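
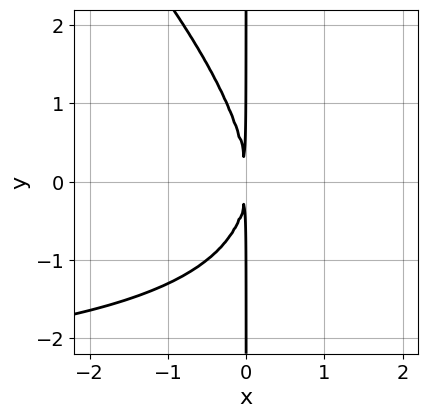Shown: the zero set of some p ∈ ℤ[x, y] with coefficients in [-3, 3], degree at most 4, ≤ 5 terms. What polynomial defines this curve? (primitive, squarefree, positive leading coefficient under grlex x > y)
x^2*y + x*y^2 + 3*x^2

The degree is 3 — a generic line meets the curve in up to 3 points.
Reading off the gridlines: the visible y-axis segment lies entirely on the curve.
Matching integer coefficients to the picture gives p.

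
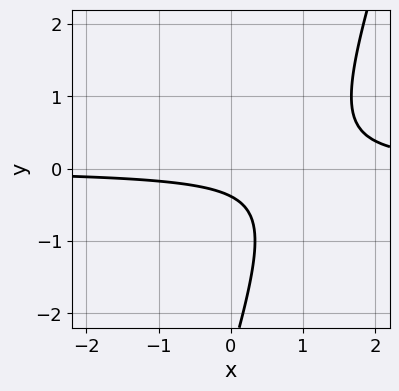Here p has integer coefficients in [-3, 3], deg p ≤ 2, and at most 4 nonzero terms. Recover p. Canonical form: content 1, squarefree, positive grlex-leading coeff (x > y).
First, the degree is 2 — a generic line meets the curve in up to 2 points.
Then, from the visible intercepts: the curve avoids every integer x-axis point in the box.
Finally, matching integer coefficients to the picture gives p.

3*x*y - y^2 - 3*y - 1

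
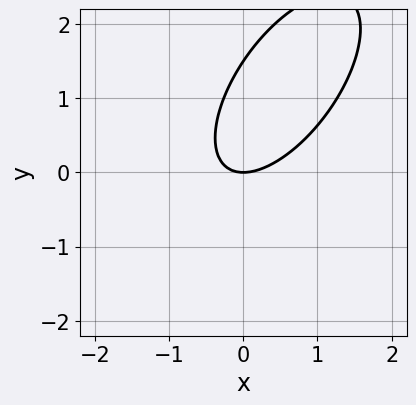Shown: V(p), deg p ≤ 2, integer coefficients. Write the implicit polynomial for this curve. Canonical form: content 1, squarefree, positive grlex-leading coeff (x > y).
3*x^2 - 3*x*y + 2*y^2 - 3*y

deg p = 2.
Against the integer gridlines: one y-axis crossing is at y = 0; it crosses the x-axis at the gridline x = 0.
These observations pin down the coefficients.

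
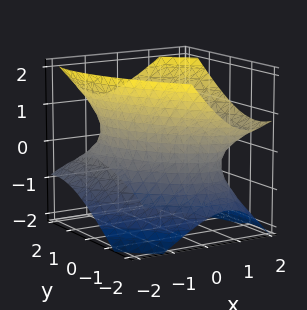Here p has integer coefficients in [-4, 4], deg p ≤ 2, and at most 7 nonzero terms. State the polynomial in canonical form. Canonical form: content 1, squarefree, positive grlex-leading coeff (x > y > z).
3*x^2 + 3*x*y - 2*x*z + 2*y^2 - 3*z^2 - 3

(a) The degree is 2 — the shape is more complex than any degree-1 surface.
(b) Checking where it meets the axes: the x-axis gridline crossings are at x ∈ {-1, 1}; no z-intercept at any integer in the box.
(c) Fitting integer coefficients to these (and the overall shape) gives p.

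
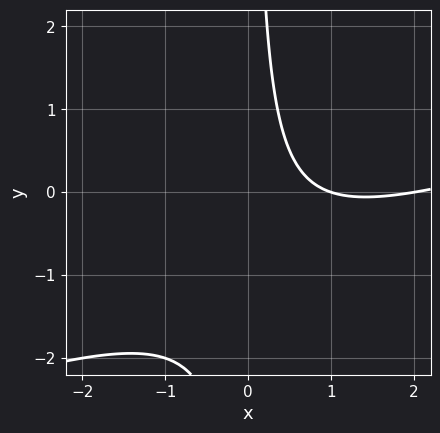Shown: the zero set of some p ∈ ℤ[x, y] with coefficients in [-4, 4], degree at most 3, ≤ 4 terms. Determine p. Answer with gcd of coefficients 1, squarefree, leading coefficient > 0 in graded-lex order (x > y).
x^2 - 3*x*y - 3*x + 2

1. The degree is 2 — no degree-1 curve has this shape.
2. Against the integer gridlines: the x-axis gridline crossings are at x ∈ {1, 2}; the curve avoids every integer y-axis point in the box.
3. Matching integer coefficients to the picture gives p.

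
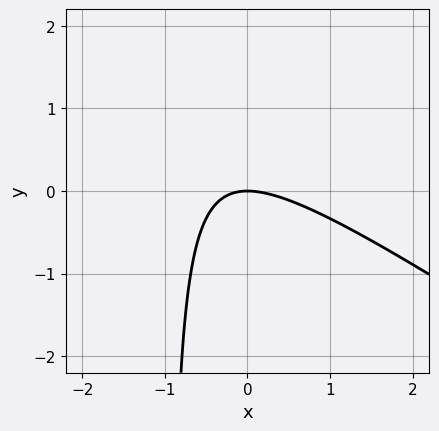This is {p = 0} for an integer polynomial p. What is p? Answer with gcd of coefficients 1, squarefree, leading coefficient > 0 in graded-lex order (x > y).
(a) deg p = 2.
(b) From the axis intercepts and sections: it meets the y-axis at y = 0 (among the integer gridlines); it crosses the x-axis at the gridline x = 0.
(c) Putting this together gives p.

2*x^2 + 3*x*y + 3*y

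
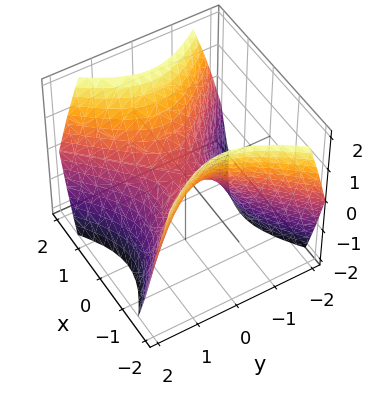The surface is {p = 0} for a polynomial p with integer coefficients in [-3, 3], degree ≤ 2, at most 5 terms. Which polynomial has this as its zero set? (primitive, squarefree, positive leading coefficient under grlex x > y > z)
The degree is 2 — a hyperbolic paraboloid; a quadric.
Symmetries: it's symmetric under x → −x, forcing even powers of x; the y ↦ −y reflection is a symmetry, so y appears only in even powers.
From the visible intercepts: it meets the y-axis at y = 0 (among the integer gridlines); it meets the x-axis at x = 0 (among the integer gridlines).
Solving for integer coefficients yields p as stated.

x^2 - y^2 - z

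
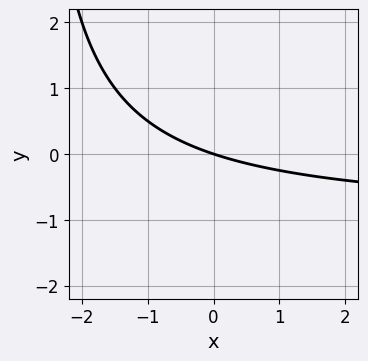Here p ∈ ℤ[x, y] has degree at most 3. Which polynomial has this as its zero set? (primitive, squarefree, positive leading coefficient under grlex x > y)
x*y + x + 3*y

(a) The degree is 2 — a generic line meets the curve in up to 2 points.
(b) From the visible intercepts: one y-axis crossing is at y = 0; it meets the x-axis at x = 0 (among the integer gridlines).
(c) The integer polynomial consistent with all of this is the stated p.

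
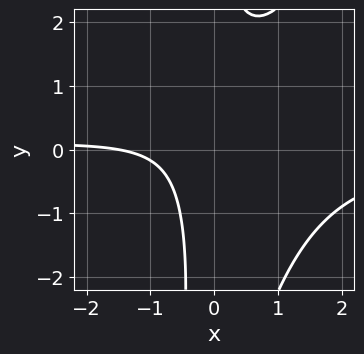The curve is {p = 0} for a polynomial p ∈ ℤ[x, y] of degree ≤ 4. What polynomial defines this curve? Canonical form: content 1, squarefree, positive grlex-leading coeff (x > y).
3*x^2*y - x*y^2 - 3*x*y + 2*x + 3

First, deg p = 3.
Next, checking where it meets the axes: it misses every integer gridline on the y-axis.
Finally, matching integer coefficients to the picture gives p.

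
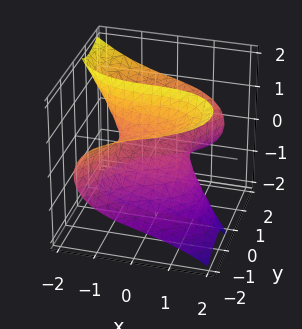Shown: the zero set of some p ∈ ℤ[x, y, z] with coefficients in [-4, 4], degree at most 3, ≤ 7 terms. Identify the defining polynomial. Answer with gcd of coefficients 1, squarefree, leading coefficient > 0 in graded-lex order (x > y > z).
x^3 + x*y^2 - y^3 + 3*y*z^2 + 2*z

1. Degree: no degree-2 surface has this shape, so deg p = 3.
2. Observable constraints: it meets the x-axis at x = 0 (among the integer gridlines); it crosses the y-axis at the gridline y = 0; one z-axis crossing is at z = 0.
3. Solving for integer coefficients yields p as stated.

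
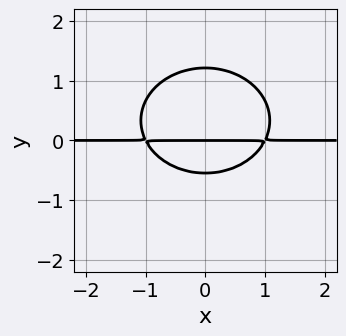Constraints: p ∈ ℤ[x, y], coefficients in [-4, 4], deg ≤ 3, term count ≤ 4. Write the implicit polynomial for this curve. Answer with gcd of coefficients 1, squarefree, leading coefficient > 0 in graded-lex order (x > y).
First, deg p = 3. A generic line meets the curve in up to 3 points.
Next, symmetries: the x ↦ −x reflection is a symmetry, so x appears only in even powers.
Then, from the axis intercepts and sections: every point of the x-axis in the box is on the curve; it crosses the y-axis at the gridline y = 0.
Finally, fitting integer coefficients to these (and the overall shape) gives p.

2*x^2*y + 3*y^3 - 2*y^2 - 2*y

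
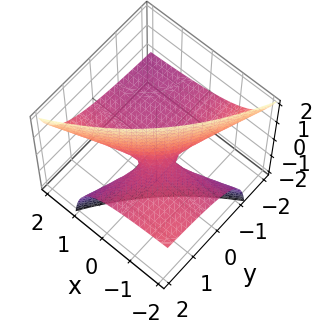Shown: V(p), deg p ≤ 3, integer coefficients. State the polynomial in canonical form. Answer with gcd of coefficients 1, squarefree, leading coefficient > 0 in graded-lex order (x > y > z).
x*y - 3*x*z + 3*y*z - 2*z

1. Degree: no degree-1 surface has this shape, so deg p = 2.
2. From the axis intercepts and sections: it meets the z-axis at z = 0 (among the integer gridlines); the visible y-axis segment lies entirely on the surface; every point of the x-axis in the box is on the surface.
3. The integer polynomial consistent with all of this is the stated p.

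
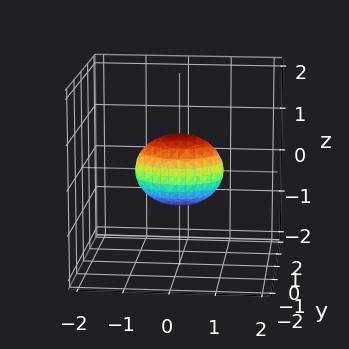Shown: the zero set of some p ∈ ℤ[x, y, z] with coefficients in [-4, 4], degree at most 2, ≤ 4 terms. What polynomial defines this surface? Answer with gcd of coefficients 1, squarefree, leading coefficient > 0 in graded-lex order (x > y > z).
deg p = 2. Bounded and convex; a quadric.
Symmetries: it's symmetric under x → −x, forcing even powers of x; mirror symmetry z ↦ −z ⇒ only even powers of z; it's symmetric under y → −y, forcing even powers of y.
Against the integer gridlines: the x-axis gridline crossings are at x ∈ {-1, 1}.
Together with the visible shape, these determine p as stated.

2*x^2 + 3*y^2 + 3*z^2 - 2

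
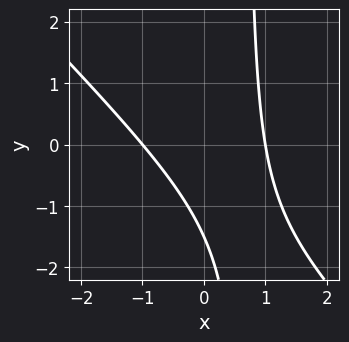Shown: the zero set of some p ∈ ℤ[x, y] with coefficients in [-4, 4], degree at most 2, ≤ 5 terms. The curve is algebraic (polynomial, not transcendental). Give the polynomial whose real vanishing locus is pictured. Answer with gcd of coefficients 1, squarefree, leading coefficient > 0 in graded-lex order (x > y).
3*x^2 + 3*x*y - 2*y - 3

(a) Degree: a generic line meets the curve in up to 2 points, so deg p = 2.
(b) Observable constraints: among the integer gridlines, it crosses the x-axis at x ∈ {-1, 1}.
(c) Fitting integer coefficients to these (and the overall shape) gives p.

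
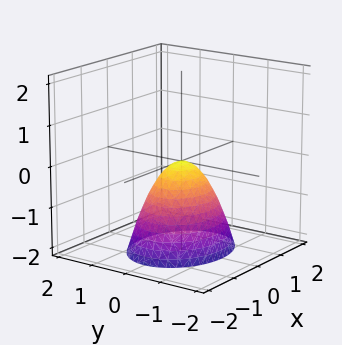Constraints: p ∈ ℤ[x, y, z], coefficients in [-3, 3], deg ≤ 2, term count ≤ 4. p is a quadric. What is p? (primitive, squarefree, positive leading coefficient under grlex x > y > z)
Degree: a paraboloid; a quadric, so deg p = 2.
Symmetries: mirror symmetry y ↦ −y ⇒ only even powers of y; mirror symmetry x ↦ −x ⇒ only even powers of x.
Reading off the gridlines: it meets the x-axis at x = 0 (among the integer gridlines); it meets the y-axis at y = 0 (among the integer gridlines); one z-axis crossing is at z = 0.
Solving for integer coefficients yields p as stated.

2*x^2 + 3*y^2 + 2*z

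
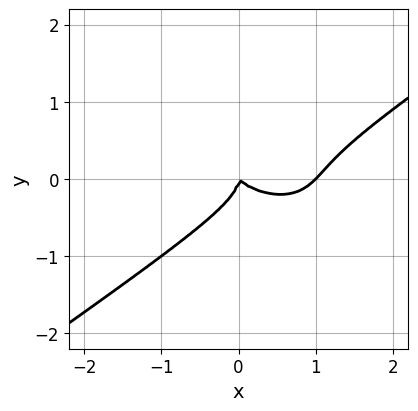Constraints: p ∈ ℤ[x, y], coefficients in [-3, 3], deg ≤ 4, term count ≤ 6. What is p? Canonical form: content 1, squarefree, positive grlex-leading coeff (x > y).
x^3 - 3*y^3 - x^2 - x*y

(a) Degree: no degree-2 curve has this shape, so deg p = 3.
(b) Observable constraints: it crosses the y-axis at the gridline y = 0; the x-axis gridline crossings are at x ∈ {0, 1}.
(c) Assembling these constraints gives the stated polynomial.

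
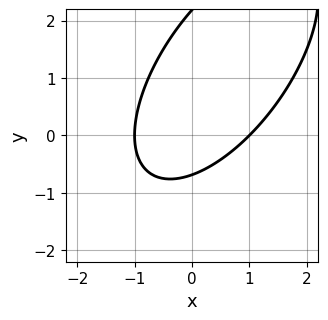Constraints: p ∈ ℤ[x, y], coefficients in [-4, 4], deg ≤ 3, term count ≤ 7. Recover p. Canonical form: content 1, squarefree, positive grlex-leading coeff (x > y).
1. deg p = 2. No degree-1 curve has this shape.
2. Observable constraints: among the integer gridlines, it crosses the x-axis at x ∈ {-1, 1}.
3. These observations pin down the coefficients.

3*x^2 - 3*x*y + 2*y^2 - 3*y - 3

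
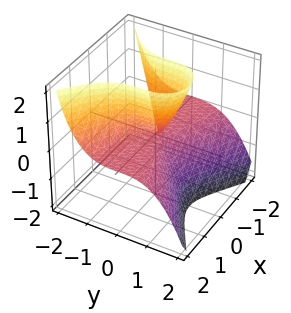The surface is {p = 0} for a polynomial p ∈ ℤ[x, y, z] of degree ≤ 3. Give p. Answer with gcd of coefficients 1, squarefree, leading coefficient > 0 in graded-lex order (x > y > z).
First, deg p = 3.
Then, reading off the gridlines: one z-axis crossing is at z = 0; one y-axis crossing is at y = 0; every point of the x-axis in the box is on the surface.
Finally, assembling these constraints gives the stated polynomial.

3*x^2*z + 3*y^3 - z^2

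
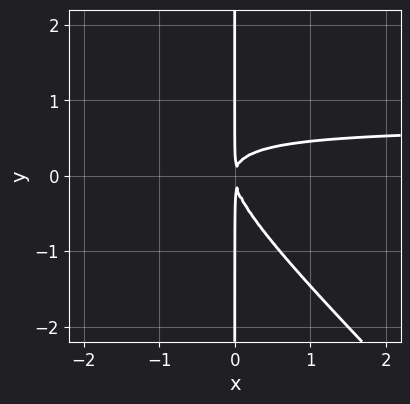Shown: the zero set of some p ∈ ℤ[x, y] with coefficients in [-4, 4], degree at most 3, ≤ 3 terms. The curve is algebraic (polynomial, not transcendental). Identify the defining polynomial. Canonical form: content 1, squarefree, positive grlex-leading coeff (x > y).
3*x^2*y + 3*x*y^2 - 2*x^2

First, deg p = 3. No degree-2 curve has this shape.
Next, from the visible intercepts: the visible y-axis segment lies entirely on the curve.
Finally, matching integer coefficients to the picture gives p.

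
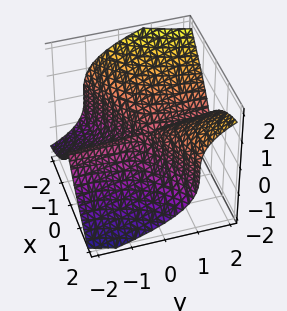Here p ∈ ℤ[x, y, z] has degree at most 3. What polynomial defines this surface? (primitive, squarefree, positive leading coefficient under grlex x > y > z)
x^3 - 2*x^2*y + 2*z^3

1. Degree: the shape is more complex than any degree-2 surface, so deg p = 3.
2. Reading off the gridlines: it meets the x-axis at x = 0 (among the integer gridlines); it meets the z-axis at z = 0 (among the integer gridlines); the visible y-axis segment lies entirely on the surface.
3. Assembling these constraints gives the stated polynomial.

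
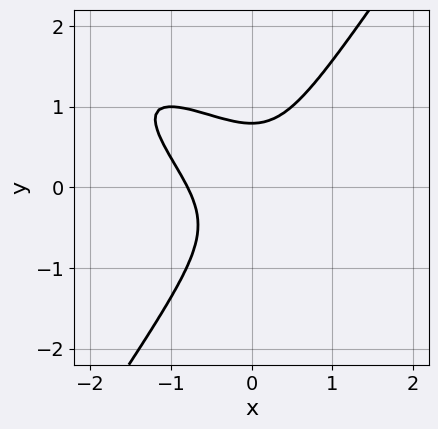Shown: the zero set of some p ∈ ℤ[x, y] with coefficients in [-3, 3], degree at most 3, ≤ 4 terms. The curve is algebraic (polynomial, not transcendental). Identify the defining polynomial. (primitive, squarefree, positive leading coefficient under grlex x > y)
The degree is 3 — the shape is more complex than any degree-2 curve.
Solving for integer coefficients yields p as stated.

2*x^3 + 3*x^2*y - 2*y^3 + 1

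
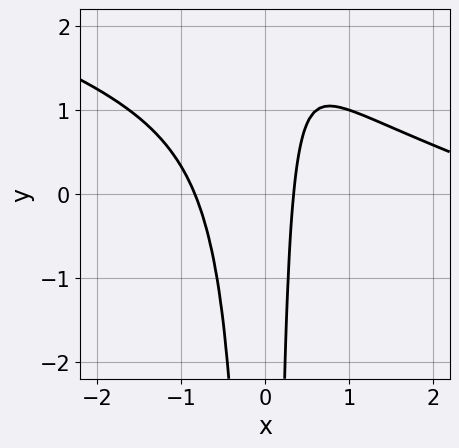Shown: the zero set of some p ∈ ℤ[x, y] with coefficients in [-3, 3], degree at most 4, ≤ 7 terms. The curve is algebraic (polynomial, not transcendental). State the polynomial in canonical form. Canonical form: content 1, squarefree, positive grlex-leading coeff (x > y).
x^3 + 3*x^2*y - 3*x^2 - 2*x + 1

First, the degree is 3 — no degree-2 curve has this shape.
Next, reading off the gridlines: the curve avoids every integer y-axis point in the box.
Finally, together with the visible shape, these determine p as stated.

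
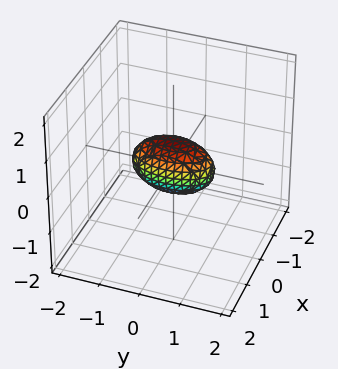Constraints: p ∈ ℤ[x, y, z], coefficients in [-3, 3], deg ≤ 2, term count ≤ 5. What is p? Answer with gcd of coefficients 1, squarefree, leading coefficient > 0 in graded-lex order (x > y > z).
(a) The degree is 2 — bounded and convex; a quadric.
(b) Symmetries: mirror symmetry x ↦ −x ⇒ only even powers of x; mirror symmetry z ↦ −z ⇒ only even powers of z; the y ↦ −y reflection is a symmetry, so y appears only in even powers.
(c) Reading off the gridlines: the y-axis gridline crossings are at y ∈ {-1, 1}.
(d) Assembling these constraints gives the stated polynomial.

3*x^2 + y^2 + 2*z^2 - 1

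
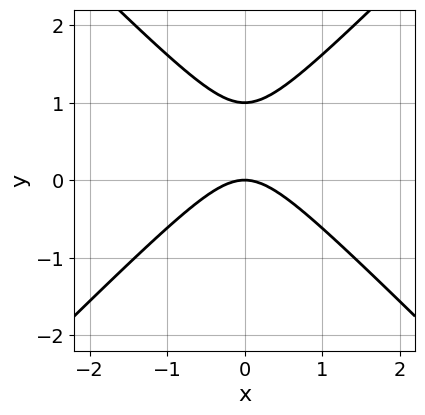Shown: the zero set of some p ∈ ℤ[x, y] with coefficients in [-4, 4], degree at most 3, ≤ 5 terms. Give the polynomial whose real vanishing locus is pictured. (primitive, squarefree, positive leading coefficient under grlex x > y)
The degree is 2 — the shape is more complex than any degree-1 curve.
Symmetries: the x ↦ −x reflection is a symmetry, so x appears only in even powers.
From the axis intercepts and sections: one x-axis crossing is at x = 0; among the integer gridlines, it crosses the y-axis at y ∈ {0, 1}.
Solving for integer coefficients yields p as stated.

x^2 - y^2 + y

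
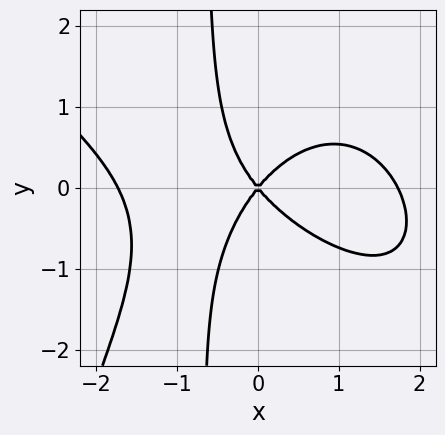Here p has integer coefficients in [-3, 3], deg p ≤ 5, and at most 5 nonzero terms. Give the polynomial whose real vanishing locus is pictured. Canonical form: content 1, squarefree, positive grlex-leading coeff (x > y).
x^4 + x^3*y + 3*x*y^2 - 3*x^2 + 2*y^2

(a) Degree: the shape is more complex than any degree-3 curve, so deg p = 4.
(b) From the axis intercepts and sections: one y-axis crossing is at y = 0; it meets the x-axis at x = 0 (among the integer gridlines).
(c) Solving for integer coefficients yields p as stated.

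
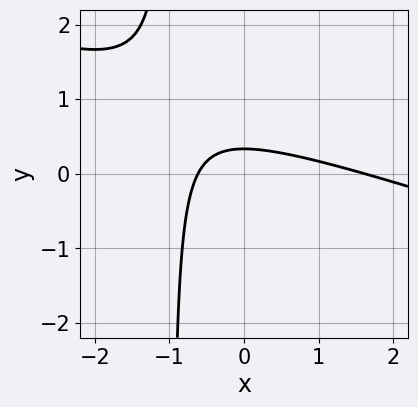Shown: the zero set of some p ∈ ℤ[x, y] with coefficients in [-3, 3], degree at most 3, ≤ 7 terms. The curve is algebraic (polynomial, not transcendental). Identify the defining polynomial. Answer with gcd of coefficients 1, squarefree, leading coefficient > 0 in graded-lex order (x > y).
1. Degree: a generic line meets the curve in up to 2 points, so deg p = 2.
2. The integer polynomial consistent with all of this is the stated p.

x^2 + 3*x*y - x + 3*y - 1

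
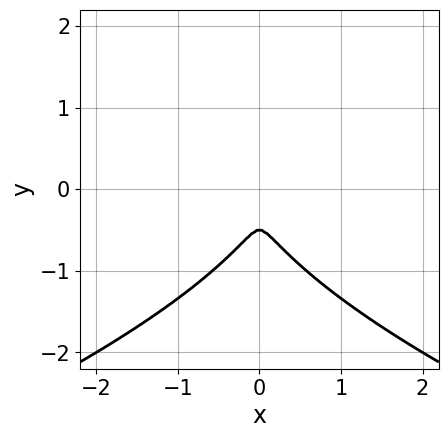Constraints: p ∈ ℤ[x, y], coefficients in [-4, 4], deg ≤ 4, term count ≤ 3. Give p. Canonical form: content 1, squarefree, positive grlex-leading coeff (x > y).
2*y^3 + 3*x^2 + y^2

(a) The degree is 3 — the shape is more complex than any degree-2 curve.
(b) Symmetries: the x ↦ −x reflection is a symmetry, so x appears only in even powers.
(c) These observations pin down the coefficients.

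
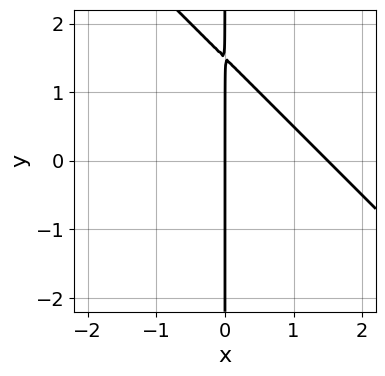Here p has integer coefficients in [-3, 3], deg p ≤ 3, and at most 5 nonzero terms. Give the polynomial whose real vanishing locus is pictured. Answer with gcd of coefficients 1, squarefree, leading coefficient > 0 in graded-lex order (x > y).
2*x^2 + 2*x*y - 3*x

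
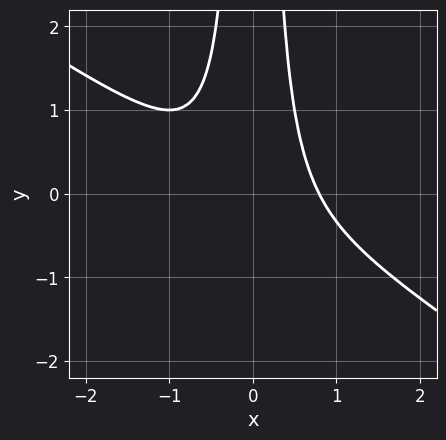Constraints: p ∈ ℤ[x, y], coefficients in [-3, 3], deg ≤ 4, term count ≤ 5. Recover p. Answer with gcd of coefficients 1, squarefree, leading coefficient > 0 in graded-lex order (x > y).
1. deg p = 3. The shape is more complex than any degree-2 curve.
2. From the visible intercepts: the curve avoids every integer y-axis point in the box.
3. Solving for integer coefficients yields p as stated.

2*x^3 + 3*x^2*y - 1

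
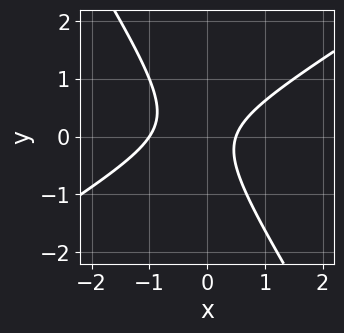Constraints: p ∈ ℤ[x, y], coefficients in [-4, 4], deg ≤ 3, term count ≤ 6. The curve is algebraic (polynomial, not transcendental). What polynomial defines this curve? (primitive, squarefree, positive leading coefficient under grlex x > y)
2*x^2 - 2*x*y - 2*y^2 + x - 1

First, deg p = 2.
Next, against the integer gridlines: it misses every integer gridline on the y-axis; one x-axis crossing is at x = -1.
Finally, solving for integer coefficients yields p as stated.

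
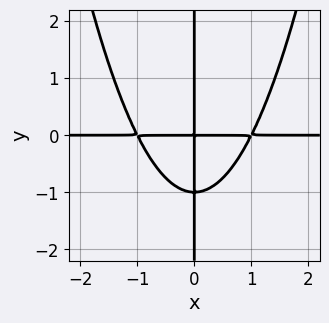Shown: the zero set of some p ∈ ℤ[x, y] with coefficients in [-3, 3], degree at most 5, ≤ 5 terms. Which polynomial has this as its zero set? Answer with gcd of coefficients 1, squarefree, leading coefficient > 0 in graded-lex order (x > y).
x^3*y - x*y^2 - x*y

The degree is 4 — a generic line meets the curve in up to 4 points.
Reading off the gridlines: the visible x-axis segment lies entirely on the curve; the visible y-axis segment lies entirely on the curve.
Fitting integer coefficients to these (and the overall shape) gives p.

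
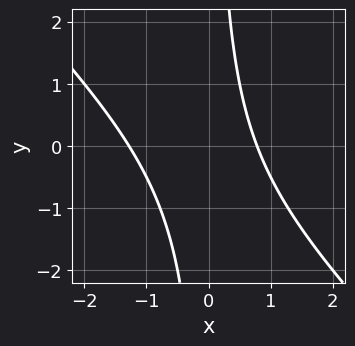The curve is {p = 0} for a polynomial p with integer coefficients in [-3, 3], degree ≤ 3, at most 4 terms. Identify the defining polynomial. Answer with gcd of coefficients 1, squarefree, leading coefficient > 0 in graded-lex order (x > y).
(a) Degree: the shape is more complex than any degree-1 curve, so deg p = 2.
(b) From the axis intercepts and sections: it misses every integer gridline on the y-axis.
(c) The integer polynomial consistent with all of this is the stated p.

2*x^2 + 2*x*y + x - 2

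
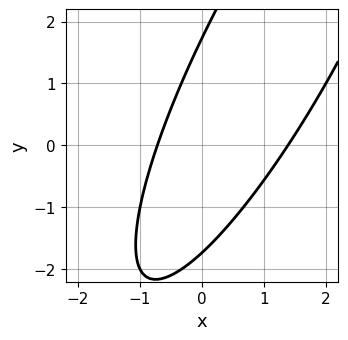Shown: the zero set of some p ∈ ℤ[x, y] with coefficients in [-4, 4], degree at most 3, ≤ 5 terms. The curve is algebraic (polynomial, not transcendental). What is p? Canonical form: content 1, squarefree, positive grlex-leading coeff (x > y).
First, degree: a generic line meets the curve in up to 2 points, so deg p = 2.
Finally, the integer polynomial consistent with all of this is the stated p.

3*x^2 - 3*x*y + y^2 - 2*x - 3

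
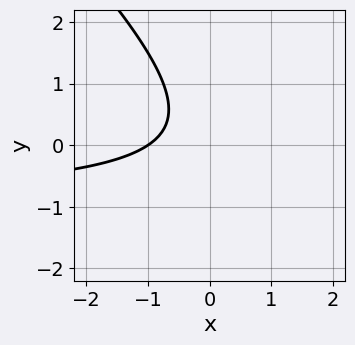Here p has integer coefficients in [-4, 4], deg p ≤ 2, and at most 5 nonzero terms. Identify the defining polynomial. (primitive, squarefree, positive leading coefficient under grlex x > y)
2*x*y + 2*y^2 + 2*x - y + 2

First, the degree is 2 — a generic line meets the curve in up to 2 points.
Next, reading off the gridlines: it meets the x-axis at x = -1 (among the integer gridlines); the curve avoids every integer y-axis point in the box.
Finally, putting this together gives p.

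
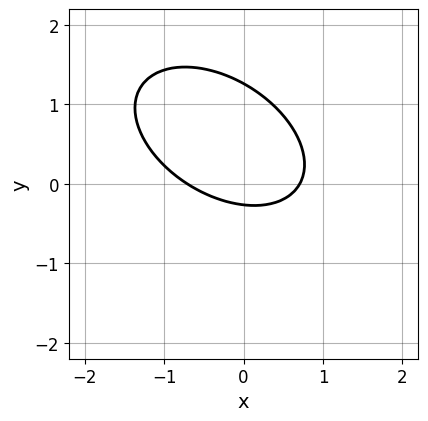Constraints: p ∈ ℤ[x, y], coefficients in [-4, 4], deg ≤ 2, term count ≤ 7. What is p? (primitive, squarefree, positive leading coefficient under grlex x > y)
1. deg p = 2. The shape is more complex than any degree-1 curve.
2. Solving for integer coefficients yields p as stated.

2*x^2 + 2*x*y + 3*y^2 - 3*y - 1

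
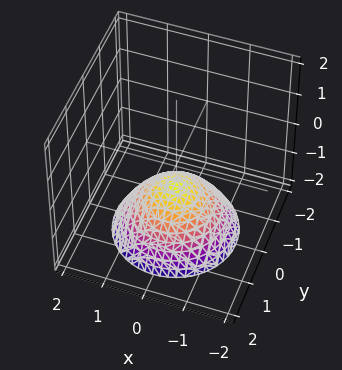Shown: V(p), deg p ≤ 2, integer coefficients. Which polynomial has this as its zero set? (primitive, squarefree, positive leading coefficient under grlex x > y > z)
1. The degree is 2 — a generic line meets the surface in up to 2 points.
2. By symmetry, every cross-section ⟂ z is a circle, so x, y appear only via x² + y².
3. Reading off the gridlines: it misses every integer gridline on the y-axis; the surface avoids every integer x-axis point in the box; a circular section at z = -2 has radius between 1 and 2.
4. Assembling these constraints gives the stated polynomial.

2*x^2 + 2*y^2 + 3*z + 2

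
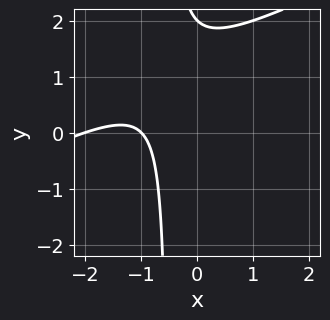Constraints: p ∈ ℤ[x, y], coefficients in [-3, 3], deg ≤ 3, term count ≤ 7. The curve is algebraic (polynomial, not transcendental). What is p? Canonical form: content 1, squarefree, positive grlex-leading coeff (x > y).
Degree: no degree-1 curve has this shape, so deg p = 2.
From the visible intercepts: one y-axis crossing is at y = 2; among the integer gridlines, it crosses the x-axis at x ∈ {-2, -1}.
The integer polynomial consistent with all of this is the stated p.

x^2 - 2*x*y + 3*x - y + 2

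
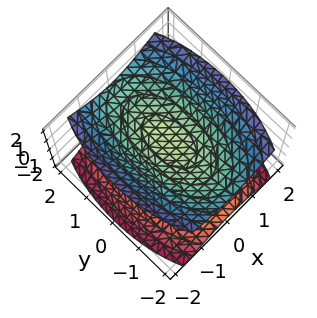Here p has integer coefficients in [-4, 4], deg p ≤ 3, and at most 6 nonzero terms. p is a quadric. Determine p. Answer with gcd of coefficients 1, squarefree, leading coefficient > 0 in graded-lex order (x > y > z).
3*x^2 + y^2 - 3*z^2 + 1

There are 2 components. They look like related sheets of one shape, so recover p as a whole.
Degree: two separate bowl-shaped sheets opening away from each other; a quadric, so deg p = 2.
Symmetries: the x ↦ −x reflection is a symmetry, so x appears only in even powers; it's symmetric under z → −z, forcing even powers of z; the y ↦ −y reflection is a symmetry, so y appears only in even powers.
Reading off the gridlines: the surface avoids every integer x-axis point in the box; no y-intercept at any integer in the box.
Solving for integer coefficients yields p as stated.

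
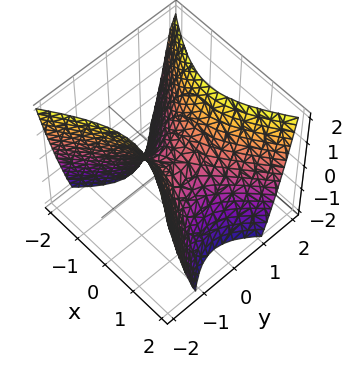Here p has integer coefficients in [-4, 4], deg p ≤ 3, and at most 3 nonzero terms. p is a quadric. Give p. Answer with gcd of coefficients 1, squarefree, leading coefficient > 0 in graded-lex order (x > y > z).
1. Degree: a hyperbolic paraboloid; a quadric, so deg p = 2.
2. Symmetries: it's symmetric under x → −x, forcing even powers of x; it's symmetric under y → −y, forcing even powers of y.
3. Reading off the gridlines: it crosses the y-axis at the gridline y = 0; one z-axis crossing is at z = 0.
4. Putting this together gives p.

2*x^2 - 3*y^2 + 2*z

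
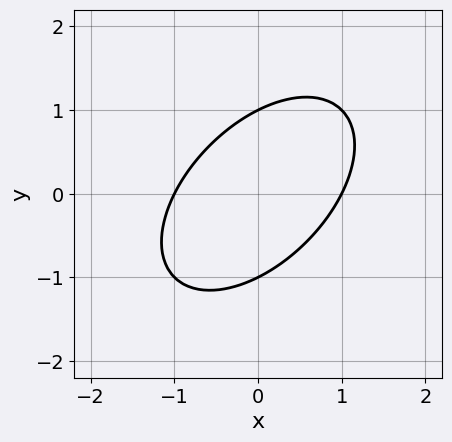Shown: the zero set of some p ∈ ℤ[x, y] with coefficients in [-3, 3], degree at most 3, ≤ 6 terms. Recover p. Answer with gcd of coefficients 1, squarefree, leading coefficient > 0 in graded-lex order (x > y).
x^2 - x*y + y^2 - 1

(a) deg p = 2. The shape is more complex than any degree-1 curve.
(b) From the axis intercepts and sections: the y-axis gridline crossings are at y ∈ {-1, 1}; the x-axis gridline crossings are at x ∈ {-1, 1}.
(c) Assembling these constraints gives the stated polynomial.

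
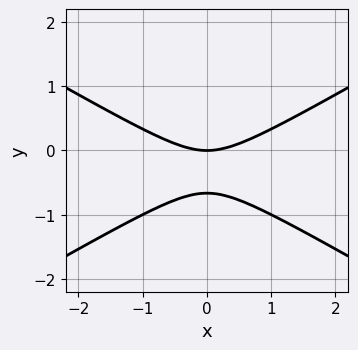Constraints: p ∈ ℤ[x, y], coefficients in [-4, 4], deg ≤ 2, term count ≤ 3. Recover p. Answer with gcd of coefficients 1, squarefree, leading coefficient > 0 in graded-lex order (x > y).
1. The degree is 2 — the shape is more complex than any degree-1 curve.
2. Symmetries: the x ↦ −x reflection is a symmetry, so x appears only in even powers.
3. Observable constraints: it crosses the x-axis at the gridline x = 0; it meets the y-axis at y = 0 (among the integer gridlines).
4. Together with the visible shape, these determine p as stated.

x^2 - 3*y^2 - 2*y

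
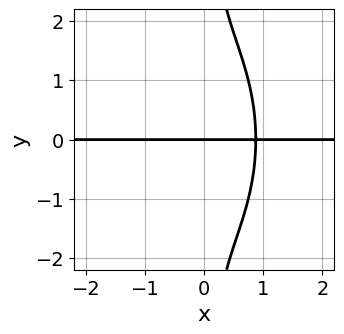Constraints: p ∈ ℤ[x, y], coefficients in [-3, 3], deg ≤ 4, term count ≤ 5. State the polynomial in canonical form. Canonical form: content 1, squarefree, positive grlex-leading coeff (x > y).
(a) The degree is 4 — the shape is more complex than any degree-3 curve.
(b) Reading off the gridlines: one y-axis crossing is at y = 0; the visible x-axis segment lies entirely on the curve.
(c) Assembling these constraints gives the stated polynomial.

3*x^3*y + x*y^3 - 2*y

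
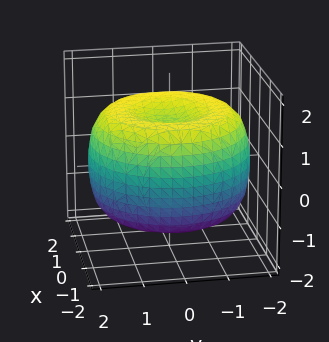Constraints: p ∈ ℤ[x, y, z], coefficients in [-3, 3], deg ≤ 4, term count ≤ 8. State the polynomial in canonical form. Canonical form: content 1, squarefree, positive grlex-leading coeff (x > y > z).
Degree: the shape is more complex than any degree-3 surface, so deg p = 4.
Symmetries: the z-axis is an axis of rotation, so x and y enter only as x² + y².
Against the integer gridlines: among the integer gridlines, it crosses the z-axis at z ∈ {-1, 1}; a circular section at z = 1 has radius between 1 and 2.
These observations pin down the coefficients.

x^4 + 2*x^2*y^2 + y^4 - 3*x^2 - 3*y^2 + 3*z^2 - 3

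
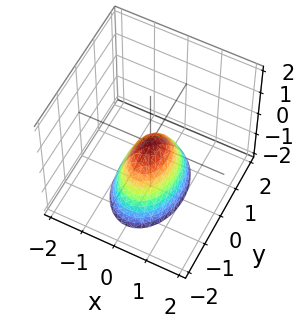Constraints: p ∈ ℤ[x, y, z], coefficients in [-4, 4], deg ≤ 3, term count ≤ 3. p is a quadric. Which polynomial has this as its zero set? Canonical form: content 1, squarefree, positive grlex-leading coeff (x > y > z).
2*x^2 + y^2 + z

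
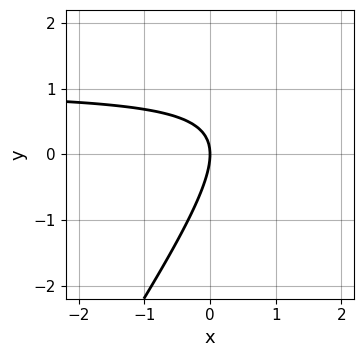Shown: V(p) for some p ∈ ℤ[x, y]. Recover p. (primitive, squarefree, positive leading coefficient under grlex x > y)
3*x*y - 2*y^2 - 3*x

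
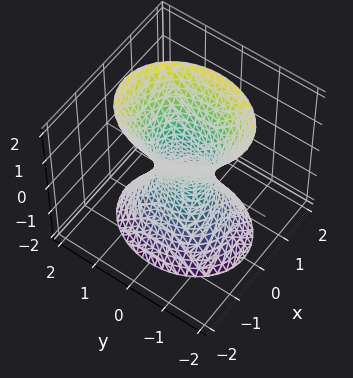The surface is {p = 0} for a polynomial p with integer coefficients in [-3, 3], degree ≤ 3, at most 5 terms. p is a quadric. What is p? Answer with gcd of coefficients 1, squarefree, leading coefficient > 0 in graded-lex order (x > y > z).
3*x^2 + 2*y^2 - z^2 - 1

First, the degree is 2 — an hourglass — one-sheet hyperboloid; a quadric.
Then, symmetries: it's symmetric under z → −z, forcing even powers of z; mirror symmetry x ↦ −x ⇒ only even powers of x; mirror symmetry y ↦ −y ⇒ only even powers of y.
Next, from the axis intercepts and sections: the surface avoids every integer z-axis point in the box.
Finally, the integer polynomial consistent with all of this is the stated p.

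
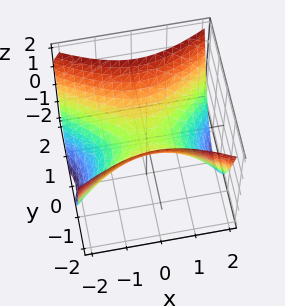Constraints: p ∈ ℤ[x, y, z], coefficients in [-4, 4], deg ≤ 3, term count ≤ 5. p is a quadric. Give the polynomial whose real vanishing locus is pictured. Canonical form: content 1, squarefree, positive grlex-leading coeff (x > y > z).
x^2 - 2*y^2 + 2*z

(a) deg p = 2.
(b) Symmetries: it's symmetric under x → −x, forcing even powers of x; it's symmetric under y → −y, forcing even powers of y.
(c) Observable constraints: it crosses the y-axis at the gridline y = 0; one x-axis crossing is at x = 0.
(d) Matching integer coefficients to the picture gives p.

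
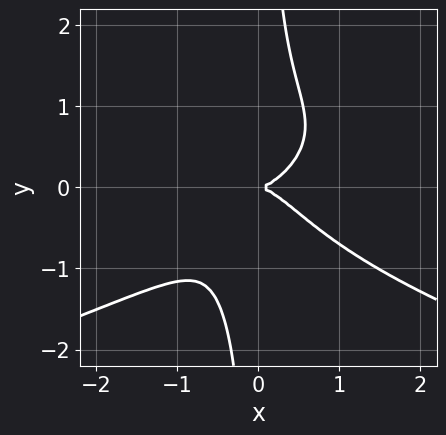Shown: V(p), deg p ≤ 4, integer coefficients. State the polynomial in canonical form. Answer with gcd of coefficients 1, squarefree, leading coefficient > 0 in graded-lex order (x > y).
3*x*y^3 + 2*x^3 - 2*y^2

deg p = 4.
Observable constraints: it crosses the y-axis at the gridline y = 0; one x-axis crossing is at x = 0.
Assembling these constraints gives the stated polynomial.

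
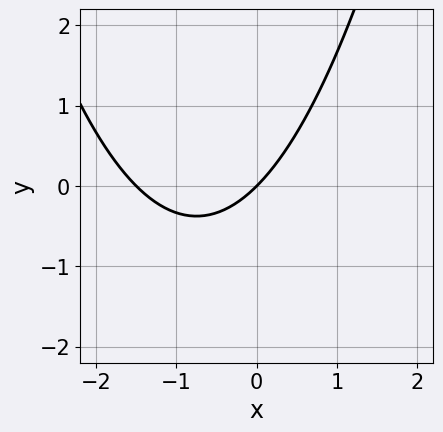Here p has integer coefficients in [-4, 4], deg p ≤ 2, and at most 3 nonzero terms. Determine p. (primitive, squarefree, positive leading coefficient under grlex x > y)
2*x^2 + 3*x - 3*y

(a) The degree is 2 — no degree-1 curve has this shape.
(b) From the axis intercepts and sections: one y-axis crossing is at y = 0; it crosses the x-axis at the gridline x = 0.
(c) Together with the visible shape, these determine p as stated.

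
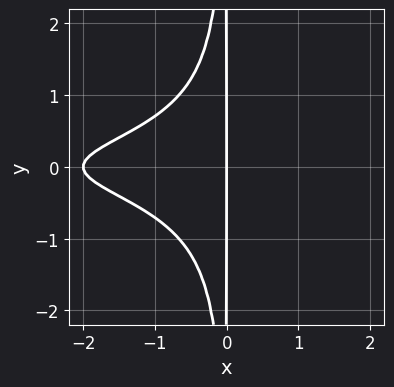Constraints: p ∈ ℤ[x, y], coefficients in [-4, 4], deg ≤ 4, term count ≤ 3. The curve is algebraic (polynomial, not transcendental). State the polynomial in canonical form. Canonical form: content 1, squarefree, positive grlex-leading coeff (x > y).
2*x^2*y^2 + x^2 + 2*x

1. deg p = 4.
2. Symmetries: it's symmetric under y → −y, forcing even powers of y.
3. Checking where it meets the axes: every point of the y-axis in the box is on the curve; the x-axis gridline crossings are at x ∈ {-2, 0}.
4. These observations pin down the coefficients.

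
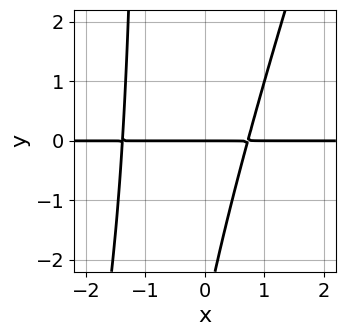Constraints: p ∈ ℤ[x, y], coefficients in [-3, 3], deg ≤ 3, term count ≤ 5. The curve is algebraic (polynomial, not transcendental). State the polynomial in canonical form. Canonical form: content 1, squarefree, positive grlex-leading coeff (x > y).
3*x^2*y - x*y^2 + 2*x*y - y^2 - 3*y

Degree: no degree-2 curve has this shape, so deg p = 3.
Reading off the gridlines: the visible x-axis segment lies entirely on the curve; it crosses the y-axis at the gridline y = 0.
Matching integer coefficients to the picture gives p.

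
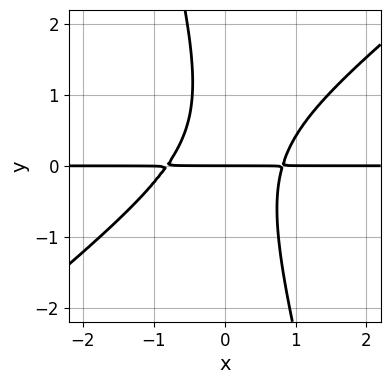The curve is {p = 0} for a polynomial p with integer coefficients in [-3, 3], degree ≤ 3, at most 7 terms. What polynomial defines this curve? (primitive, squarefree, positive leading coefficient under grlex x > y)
(a) The degree is 3 — a generic line meets the curve in up to 3 points.
(b) Reading off the gridlines: it crosses the y-axis at the gridline y = 0; the visible x-axis segment lies entirely on the curve.
(c) Matching integer coefficients to the picture gives p.

3*x^2*y - 3*x*y^2 - y^3 + y^2 - 2*y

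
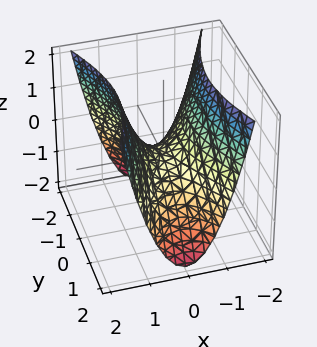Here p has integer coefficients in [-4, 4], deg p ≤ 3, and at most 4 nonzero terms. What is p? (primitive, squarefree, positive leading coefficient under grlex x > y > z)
3*x^2 - y^2 - 2*z

First, degree: a saddle surface; a quadric, so deg p = 2.
Then, symmetries: the x ↦ −x reflection is a symmetry, so x appears only in even powers; it's symmetric under y → −y, forcing even powers of y.
Then, from the visible intercepts: it crosses the y-axis at the gridline y = 0; one z-axis crossing is at z = 0; one x-axis crossing is at x = 0.
Finally, these observations pin down the coefficients.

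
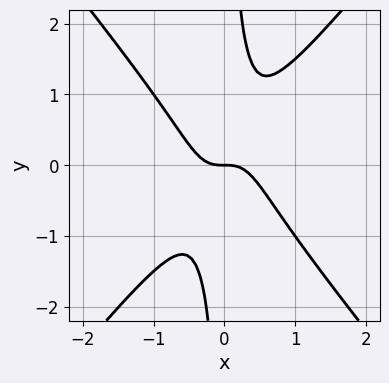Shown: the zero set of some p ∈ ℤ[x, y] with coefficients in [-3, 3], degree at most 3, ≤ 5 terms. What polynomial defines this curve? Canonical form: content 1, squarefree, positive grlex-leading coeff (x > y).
deg p = 3. The shape is more complex than any degree-2 curve.
Checking where it meets the axes: it crosses the x-axis at the gridline x = 0; it meets the y-axis at y = 0 (among the integer gridlines).
Solving for integer coefficients yields p as stated.

3*x^3 - 2*x*y^2 + y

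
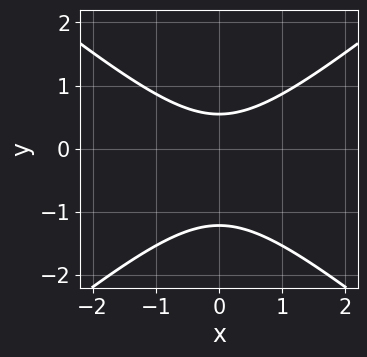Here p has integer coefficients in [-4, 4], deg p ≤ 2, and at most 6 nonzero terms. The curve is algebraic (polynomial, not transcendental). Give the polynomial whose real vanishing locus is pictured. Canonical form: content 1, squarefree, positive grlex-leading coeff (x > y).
2*x^2 - 3*y^2 - 2*y + 2

First, degree: a generic line meets the curve in up to 2 points, so deg p = 2.
Then, symmetries: the x ↦ −x reflection is a symmetry, so x appears only in even powers.
Next, against the integer gridlines: it misses every integer gridline on the x-axis.
Finally, solving for integer coefficients yields p as stated.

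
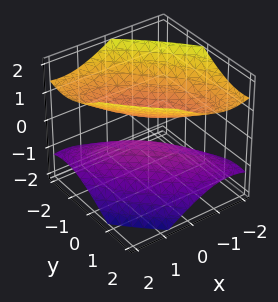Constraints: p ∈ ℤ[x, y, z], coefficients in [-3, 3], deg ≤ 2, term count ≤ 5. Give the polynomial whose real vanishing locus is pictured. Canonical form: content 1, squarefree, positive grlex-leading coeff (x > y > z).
(a) The picture has 2 separate pieces. Treating them together as one polynomial.
(b) deg p = 2. A generic line meets the surface in up to 2 points.
(c) Observable constraints: the surface avoids every integer y-axis point in the box; it misses every integer gridline on the x-axis.
(d) The integer polynomial consistent with all of this is the stated p.

2*x^2 + 3*x*y + 2*y^2 - 3*z^2 + 1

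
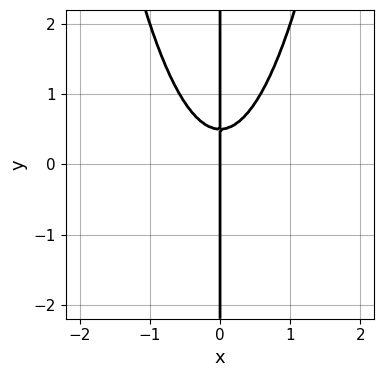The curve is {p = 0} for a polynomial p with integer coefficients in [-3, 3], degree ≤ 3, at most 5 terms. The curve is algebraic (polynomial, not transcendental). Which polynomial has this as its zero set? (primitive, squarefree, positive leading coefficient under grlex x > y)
3*x^3 - 2*x*y + x

(a) Degree: no degree-2 curve has this shape, so deg p = 3.
(b) Against the integer gridlines: every point of the y-axis in the box is on the curve; it crosses the x-axis at the gridline x = 0.
(c) Assembling these constraints gives the stated polynomial.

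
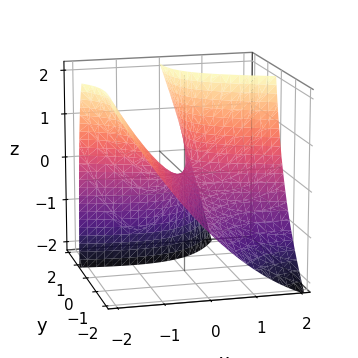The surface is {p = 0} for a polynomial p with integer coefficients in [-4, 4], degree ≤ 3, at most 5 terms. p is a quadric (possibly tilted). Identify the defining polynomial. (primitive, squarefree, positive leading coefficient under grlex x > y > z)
(a) deg p = 2.
(b) Reading off the gridlines: it crosses the y-axis at the gridline y = 0; one z-axis crossing is at z = 0.
(c) Solving for integer coefficients yields p as stated.

x^2 + 3*x*y - y^2 + 2*y*z - 2*z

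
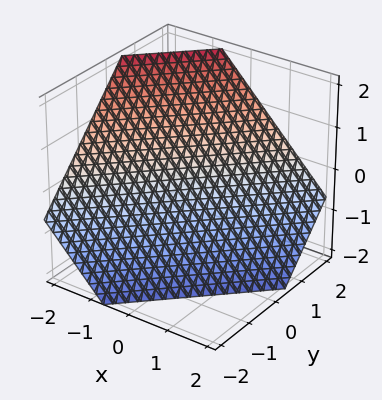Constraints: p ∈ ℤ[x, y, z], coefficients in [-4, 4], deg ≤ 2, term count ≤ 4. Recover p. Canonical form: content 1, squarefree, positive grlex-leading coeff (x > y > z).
(a) The degree is 1 — every cross-section is a straight line — this is a plane.
(b) Solving for integer coefficients yields p as stated.

3*x - 3*y + 3*z + 2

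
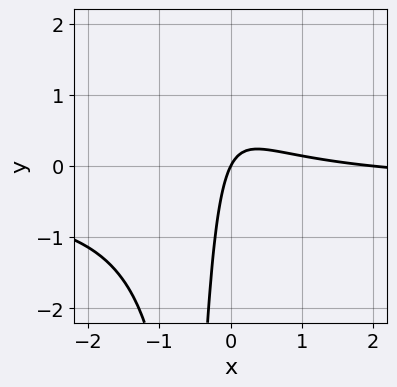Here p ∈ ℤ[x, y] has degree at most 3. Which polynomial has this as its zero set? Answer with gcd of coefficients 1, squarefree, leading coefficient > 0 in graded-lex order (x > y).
First, deg p = 3. A generic line meets the curve in up to 3 points.
Then, checking where it meets the axes: it meets the y-axis at y = 0 (among the integer gridlines); the x-axis gridline crossings are at x ∈ {0, 2}.
Finally, these observations pin down the coefficients.

3*x^2*y + x^2 + 3*x*y - 2*x + y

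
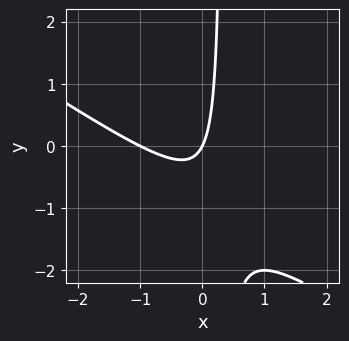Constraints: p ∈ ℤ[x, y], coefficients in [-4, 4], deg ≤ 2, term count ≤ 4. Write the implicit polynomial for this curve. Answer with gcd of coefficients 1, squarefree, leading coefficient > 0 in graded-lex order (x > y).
First, degree: no degree-1 curve has this shape, so deg p = 2.
Then, from the axis intercepts and sections: the x-axis gridline crossings are at x ∈ {-1, 0}; one y-axis crossing is at y = 0.
Finally, together with the visible shape, these determine p as stated.

2*x^2 + 3*x*y + 2*x - y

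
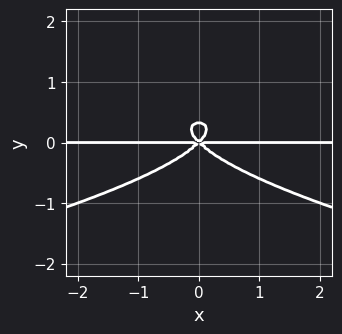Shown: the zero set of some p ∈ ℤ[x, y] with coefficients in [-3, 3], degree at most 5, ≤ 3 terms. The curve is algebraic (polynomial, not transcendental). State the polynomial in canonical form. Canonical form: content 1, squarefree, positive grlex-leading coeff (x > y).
3*y^4 + x^2*y - y^3

(a) deg p = 4.
(b) Symmetries: it's symmetric under x → −x, forcing even powers of x.
(c) Against the integer gridlines: it meets the y-axis at y = 0 (among the integer gridlines); the visible x-axis segment lies entirely on the curve.
(d) Fitting integer coefficients to these (and the overall shape) gives p.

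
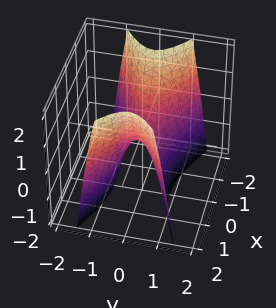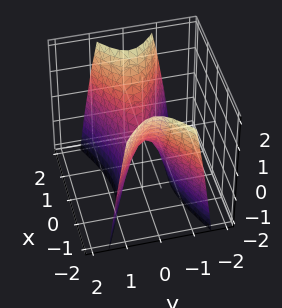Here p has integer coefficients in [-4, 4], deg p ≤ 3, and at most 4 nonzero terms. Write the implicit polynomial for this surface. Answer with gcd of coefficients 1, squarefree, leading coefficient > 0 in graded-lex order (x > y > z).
(a) The degree is 2 — a saddle surface; a quadric.
(b) Symmetries: the y ↦ −y reflection is a symmetry, so y appears only in even powers; the x ↦ −x reflection is a symmetry, so x appears only in even powers.
(c) Against the integer gridlines: it crosses the x-axis at the gridline x = 0; it meets the y-axis at y = 0 (among the integer gridlines); it crosses the z-axis at the gridline z = 0.
(d) Assembling these constraints gives the stated polynomial.

x^2 - 3*y^2 - z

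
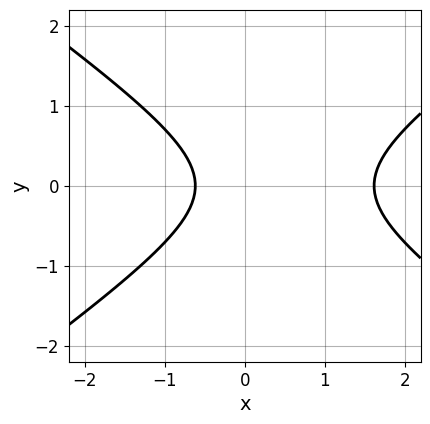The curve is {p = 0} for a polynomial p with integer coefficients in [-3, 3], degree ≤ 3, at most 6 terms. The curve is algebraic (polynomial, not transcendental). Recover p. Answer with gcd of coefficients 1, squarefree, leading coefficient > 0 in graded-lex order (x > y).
The degree is 2 — the shape is more complex than any degree-1 curve.
Symmetries: the y ↦ −y reflection is a symmetry, so y appears only in even powers.
Reading off the gridlines: no y-intercept at any integer in the box.
Assembling these constraints gives the stated polynomial.

x^2 - 2*y^2 - x - 1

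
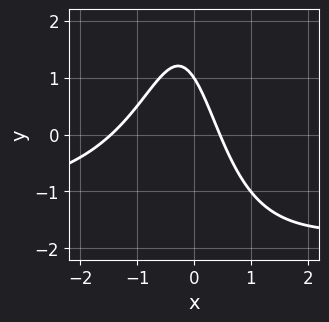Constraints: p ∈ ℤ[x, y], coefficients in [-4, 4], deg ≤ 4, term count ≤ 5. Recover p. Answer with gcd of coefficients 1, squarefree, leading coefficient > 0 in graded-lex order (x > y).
2*x^2*y + 3*x^2 + 3*x + 2*y - 2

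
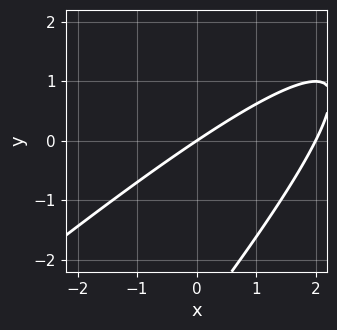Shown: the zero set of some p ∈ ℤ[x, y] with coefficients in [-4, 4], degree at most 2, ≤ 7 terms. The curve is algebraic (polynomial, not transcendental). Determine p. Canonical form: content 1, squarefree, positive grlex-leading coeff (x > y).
x^2 - 2*x*y + y^2 - 2*x + 3*y

1. The degree is 2 — a generic line meets the curve in up to 2 points.
2. Observable constraints: one y-axis crossing is at y = 0; among the integer gridlines, it crosses the x-axis at x ∈ {0, 2}.
3. Assembling these constraints gives the stated polynomial.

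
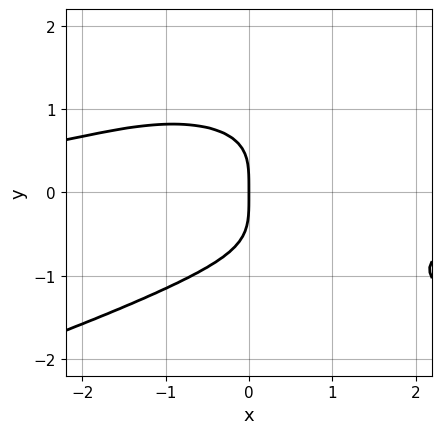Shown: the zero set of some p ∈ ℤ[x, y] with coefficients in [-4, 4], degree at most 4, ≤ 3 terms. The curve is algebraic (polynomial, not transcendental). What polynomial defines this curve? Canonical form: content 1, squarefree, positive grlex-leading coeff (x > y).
3*y^4 + 2*x^2*y + 3*x

1. The degree is 4 — no degree-3 curve has this shape.
2. From the visible intercepts: it meets the y-axis at y = 0 (among the integer gridlines); it crosses the x-axis at the gridline x = 0.
3. The integer polynomial consistent with all of this is the stated p.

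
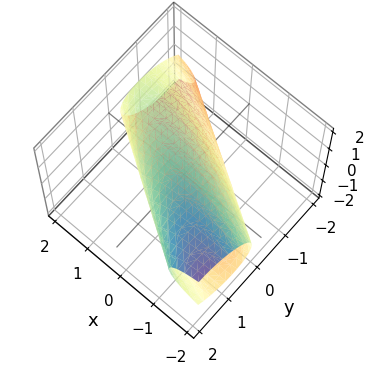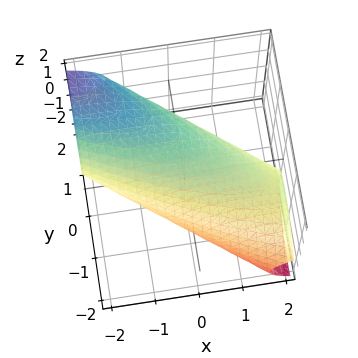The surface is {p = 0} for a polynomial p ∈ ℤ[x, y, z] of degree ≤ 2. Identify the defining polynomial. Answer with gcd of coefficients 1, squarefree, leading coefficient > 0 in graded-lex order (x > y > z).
x^2 + 3*x*y + 3*y^2 - 3*y*z + 3*z^2 - 3

First, the degree is 2 — no degree-1 surface has this shape.
Then, from the visible intercepts: among the integer gridlines, it crosses the z-axis at z ∈ {-1, 1}; the y-axis gridline crossings are at y ∈ {-1, 1}.
Finally, solving for integer coefficients yields p as stated.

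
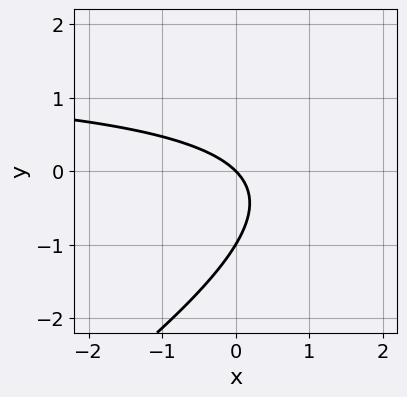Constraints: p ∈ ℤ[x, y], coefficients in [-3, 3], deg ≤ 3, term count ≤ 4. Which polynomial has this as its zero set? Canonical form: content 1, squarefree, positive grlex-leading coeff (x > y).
2*x*y - 3*y^2 - 3*x - 3*y

1. The degree is 2 — the shape is more complex than any degree-1 curve.
2. From the axis intercepts and sections: the y-axis gridline crossings are at y ∈ {-1, 0}; it crosses the x-axis at the gridline x = 0.
3. The integer polynomial consistent with all of this is the stated p.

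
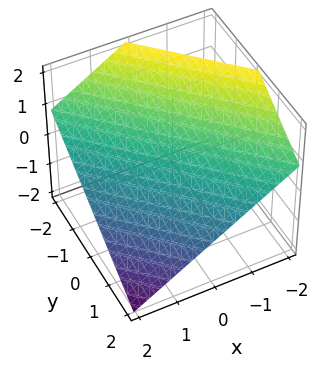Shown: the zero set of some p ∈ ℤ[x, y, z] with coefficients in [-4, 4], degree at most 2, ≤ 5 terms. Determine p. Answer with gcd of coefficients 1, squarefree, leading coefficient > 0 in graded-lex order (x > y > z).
2*x + 2*y + 3*z - 2

1. The degree is 1 — the surface is flat (a plane).
2. Against the integer gridlines: it meets the y-axis at y = 1 (among the integer gridlines); it meets the x-axis at x = 1 (among the integer gridlines).
3. Putting this together gives p.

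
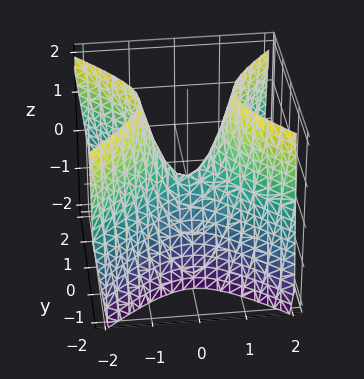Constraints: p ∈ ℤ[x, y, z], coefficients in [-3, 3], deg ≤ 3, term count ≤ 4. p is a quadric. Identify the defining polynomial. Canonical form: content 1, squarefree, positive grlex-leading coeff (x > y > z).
2*x^2 - 2*y^2 - z

First, the degree is 2 — a hyperbolic paraboloid; a quadric.
Next, symmetries: it's symmetric under y → −y, forcing even powers of y; the x ↦ −x reflection is a symmetry, so x appears only in even powers.
Then, against the integer gridlines: it crosses the y-axis at the gridline y = 0; it meets the x-axis at x = 0 (among the integer gridlines); it crosses the z-axis at the gridline z = 0.
Finally, these observations pin down the coefficients.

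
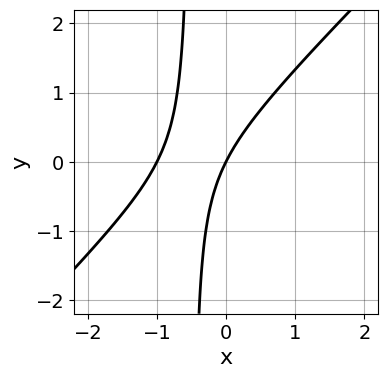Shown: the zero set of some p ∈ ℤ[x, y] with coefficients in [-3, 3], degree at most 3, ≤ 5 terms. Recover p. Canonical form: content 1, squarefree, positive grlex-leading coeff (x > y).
2*x^2 - 2*x*y + 2*x - y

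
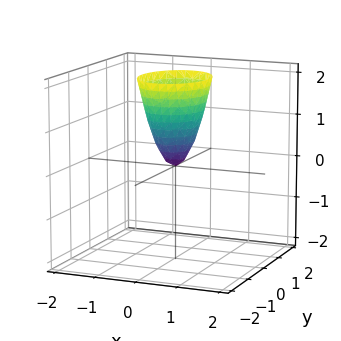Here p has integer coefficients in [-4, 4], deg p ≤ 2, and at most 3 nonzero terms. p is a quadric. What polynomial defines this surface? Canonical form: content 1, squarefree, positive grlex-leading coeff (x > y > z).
3*x^2 + 2*y^2 - z

1. The degree is 2 — a single bowl opening along one axis; a quadric.
2. Symmetries: mirror symmetry y ↦ −y ⇒ only even powers of y; the x ↦ −x reflection is a symmetry, so x appears only in even powers.
3. Reading off the gridlines: it meets the y-axis at y = 0 (among the integer gridlines); one x-axis crossing is at x = 0; it meets the z-axis at z = 0 (among the integer gridlines).
4. Together with the visible shape, these determine p as stated.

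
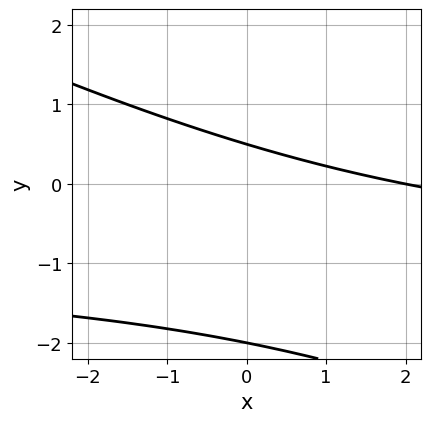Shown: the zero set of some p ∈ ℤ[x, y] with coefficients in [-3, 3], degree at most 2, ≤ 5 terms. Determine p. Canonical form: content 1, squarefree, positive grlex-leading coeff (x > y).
x*y + 2*y^2 + x + 3*y - 2

1. Degree: no degree-1 curve has this shape, so deg p = 2.
2. Against the integer gridlines: it crosses the x-axis at the gridline x = 2; it crosses the y-axis at the gridline y = -2.
3. Matching integer coefficients to the picture gives p.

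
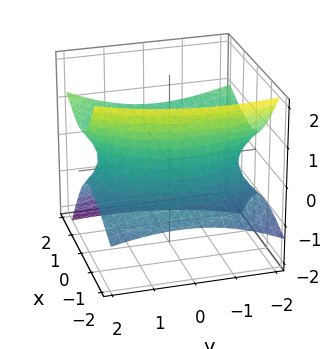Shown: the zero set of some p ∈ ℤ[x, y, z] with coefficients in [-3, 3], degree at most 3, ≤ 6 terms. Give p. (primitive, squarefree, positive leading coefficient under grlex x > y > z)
2*x^2 - 3*x*z + y^2 + y*z - 3*z^2 - 3

(a) deg p = 2. The shape is more complex than any degree-1 surface.
(b) From the visible intercepts: no z-intercept at any integer in the box.
(c) Putting this together gives p.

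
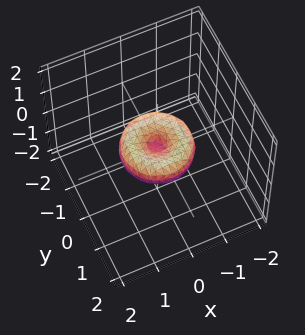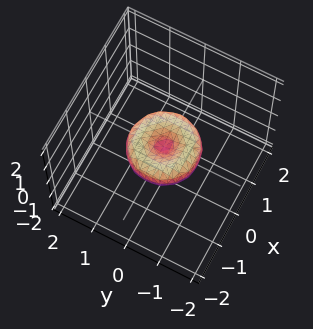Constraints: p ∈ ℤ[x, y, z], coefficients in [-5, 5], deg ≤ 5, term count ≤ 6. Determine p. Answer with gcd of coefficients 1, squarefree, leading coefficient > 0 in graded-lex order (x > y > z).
2*x^4 + 4*x^2*y^2 + 2*y^4 - 2*x^2 - 2*y^2 + 3*z^2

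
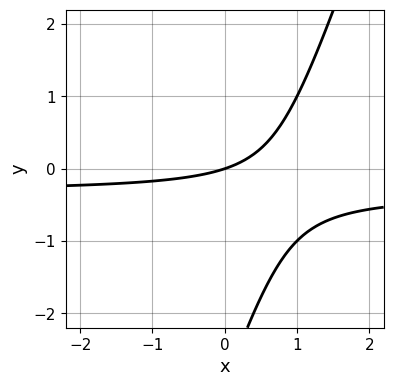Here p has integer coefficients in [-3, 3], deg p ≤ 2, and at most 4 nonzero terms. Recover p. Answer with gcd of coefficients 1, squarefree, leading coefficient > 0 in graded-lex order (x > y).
3*x*y - y^2 + x - 3*y

Degree: a generic line meets the curve in up to 2 points, so deg p = 2.
Reading off the gridlines: one x-axis crossing is at x = 0; it meets the y-axis at y = 0 (among the integer gridlines).
Fitting integer coefficients to these (and the overall shape) gives p.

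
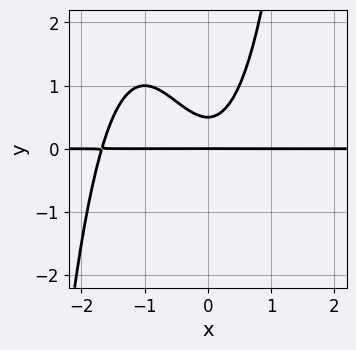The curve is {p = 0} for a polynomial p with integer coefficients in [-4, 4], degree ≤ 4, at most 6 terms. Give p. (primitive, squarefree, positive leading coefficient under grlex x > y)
First, the degree is 4 — no degree-3 curve has this shape.
Then, from the axis intercepts and sections: every point of the x-axis in the box is on the curve; one y-axis crossing is at y = 0.
Finally, matching integer coefficients to the picture gives p.

2*x^3*y + 3*x^2*y - 2*y^2 + y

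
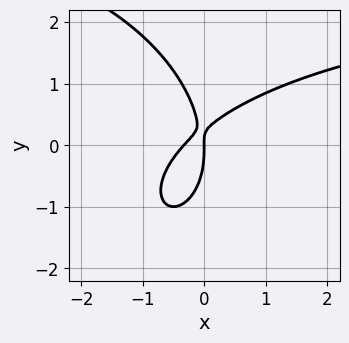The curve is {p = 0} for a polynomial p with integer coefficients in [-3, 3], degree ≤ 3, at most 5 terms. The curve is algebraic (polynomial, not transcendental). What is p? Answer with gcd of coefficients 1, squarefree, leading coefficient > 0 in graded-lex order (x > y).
x^2*y + y^3 - 3*x^2 + 3*x*y - x

1. deg p = 3.
2. Against the integer gridlines: one x-axis crossing is at x = 0; it crosses the y-axis at the gridline y = 0.
3. The integer polynomial consistent with all of this is the stated p.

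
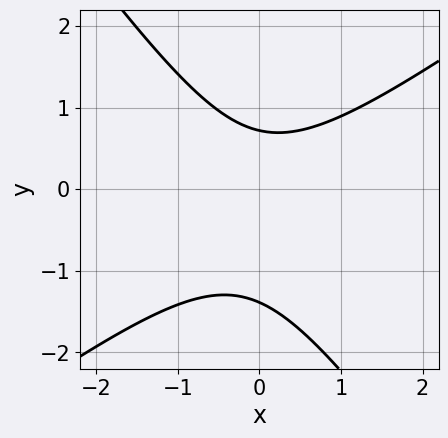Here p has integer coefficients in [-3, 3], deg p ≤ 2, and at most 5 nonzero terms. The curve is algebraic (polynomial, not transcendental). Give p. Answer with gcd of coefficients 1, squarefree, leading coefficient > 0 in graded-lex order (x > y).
3*x^2 - 2*x*y - 3*y^2 - 2*y + 3

1. deg p = 2. The shape is more complex than any degree-1 curve.
2. Checking where it meets the axes: no x-intercept at any integer in the box.
3. Assembling these constraints gives the stated polynomial.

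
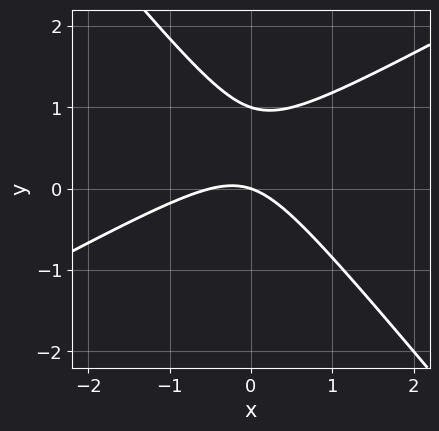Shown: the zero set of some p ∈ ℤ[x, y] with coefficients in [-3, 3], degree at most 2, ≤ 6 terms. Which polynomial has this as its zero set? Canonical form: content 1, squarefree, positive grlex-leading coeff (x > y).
2*x^2 - 2*x*y - 3*y^2 + x + 3*y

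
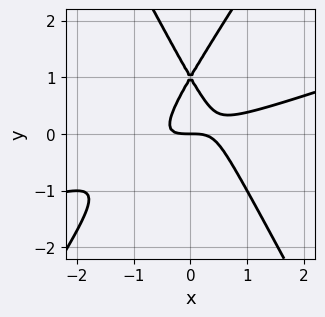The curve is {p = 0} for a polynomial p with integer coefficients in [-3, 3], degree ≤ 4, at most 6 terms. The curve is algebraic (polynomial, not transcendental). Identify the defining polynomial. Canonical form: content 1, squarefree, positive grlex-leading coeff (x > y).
(a) The degree is 3 — no degree-2 curve has this shape.
(b) From the visible intercepts: it crosses the x-axis at the gridline x = 0; among the integer gridlines, it crosses the y-axis at y ∈ {0, 1}.
(c) Together with the visible shape, these determine p as stated.

x^3 - 3*x^2*y + y^3 - 2*y^2 + y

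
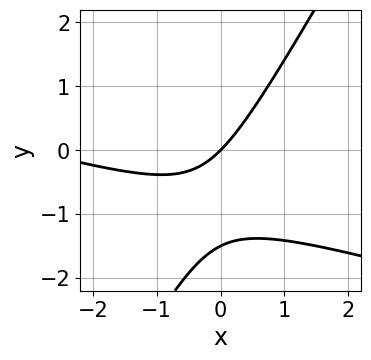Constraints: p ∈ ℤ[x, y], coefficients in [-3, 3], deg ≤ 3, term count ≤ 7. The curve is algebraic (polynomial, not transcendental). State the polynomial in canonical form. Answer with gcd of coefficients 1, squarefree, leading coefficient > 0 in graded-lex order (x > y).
x^2 + 3*x*y - 2*y^2 + 3*x - 3*y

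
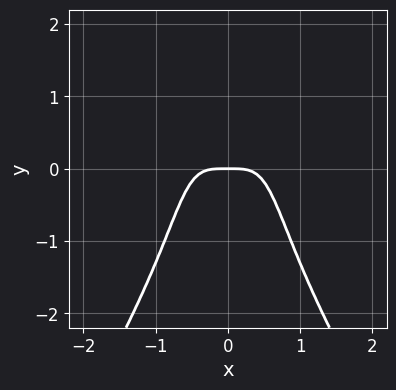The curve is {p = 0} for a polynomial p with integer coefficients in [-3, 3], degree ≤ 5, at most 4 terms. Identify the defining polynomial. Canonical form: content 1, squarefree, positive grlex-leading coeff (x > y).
1. deg p = 4.
2. Symmetries: it's symmetric under x → −x, forcing even powers of x.
3. Checking where it meets the axes: one y-axis crossing is at y = 0; it meets the x-axis at x = 0 (among the integer gridlines).
4. These observations pin down the coefficients.

3*x^4 - x^2*y^2 + y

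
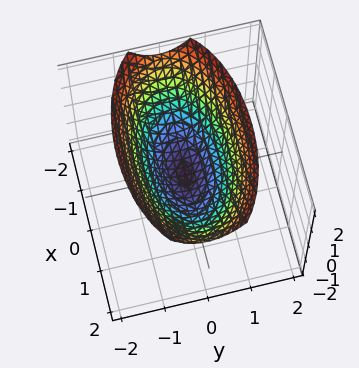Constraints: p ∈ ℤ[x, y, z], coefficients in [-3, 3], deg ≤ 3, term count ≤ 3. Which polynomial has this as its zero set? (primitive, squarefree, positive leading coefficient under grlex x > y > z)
(a) Degree: a paraboloid; a quadric, so deg p = 2.
(b) Symmetries: it's symmetric under x → −x, forcing even powers of x; it's symmetric under y → −y, forcing even powers of y.
(c) Reading off the gridlines: one y-axis crossing is at y = 0; it crosses the x-axis at the gridline x = 0.
(d) Putting this together gives p.

x^2 + 3*y^2 - 3*z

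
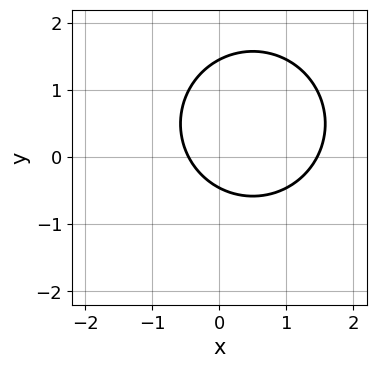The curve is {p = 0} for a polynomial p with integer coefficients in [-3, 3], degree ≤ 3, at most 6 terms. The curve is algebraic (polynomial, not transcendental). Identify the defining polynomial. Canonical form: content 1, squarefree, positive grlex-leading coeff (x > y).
3*x^2 + 3*y^2 - 3*x - 3*y - 2

First, degree: the shape is more complex than any degree-1 curve, so deg p = 2.
Finally, matching integer coefficients to the picture gives p.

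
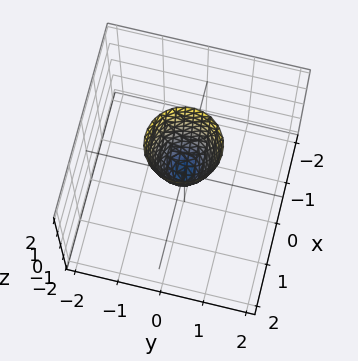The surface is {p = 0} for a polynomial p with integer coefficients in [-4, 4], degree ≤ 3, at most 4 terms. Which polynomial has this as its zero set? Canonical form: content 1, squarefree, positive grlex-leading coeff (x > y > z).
3*x^2 + 3*y^2 - z

(a) deg p = 2. A paraboloid; a quadric.
(b) Symmetry: the surface is invariant under rotation about z: p = q(x² + y², z).
(c) Against the integer gridlines: it meets the x-axis at x = 0 (among the integer gridlines); it meets the z-axis at z = 0 (among the integer gridlines).
(d) The integer polynomial consistent with all of this is the stated p.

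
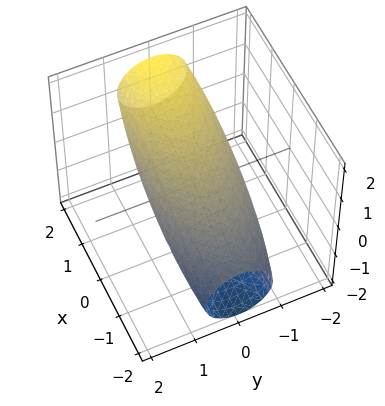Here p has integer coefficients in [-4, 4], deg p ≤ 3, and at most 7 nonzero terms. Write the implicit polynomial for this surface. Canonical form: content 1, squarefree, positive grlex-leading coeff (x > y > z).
x^2 - 3*x*z + 3*y^2 + 3*z^2 - 3

First, the degree is 2 — no degree-1 surface has this shape.
Next, from the axis intercepts and sections: the z-axis gridline crossings are at z ∈ {-1, 1}; among the integer gridlines, it crosses the y-axis at y ∈ {-1, 1}.
Finally, solving for integer coefficients yields p as stated.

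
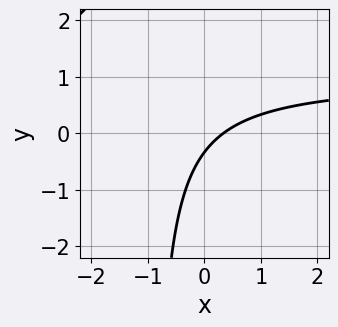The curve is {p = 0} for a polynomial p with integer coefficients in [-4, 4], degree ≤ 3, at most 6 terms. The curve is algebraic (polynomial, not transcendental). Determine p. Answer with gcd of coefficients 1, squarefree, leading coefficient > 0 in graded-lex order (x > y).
First, degree: no degree-1 curve has this shape, so deg p = 2.
Finally, solving for integer coefficients yields p as stated.

3*x*y - 3*x + 3*y + 1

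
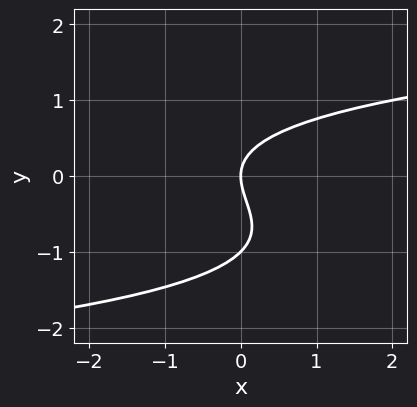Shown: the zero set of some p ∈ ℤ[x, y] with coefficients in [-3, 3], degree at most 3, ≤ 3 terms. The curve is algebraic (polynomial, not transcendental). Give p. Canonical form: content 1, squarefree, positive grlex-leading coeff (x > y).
(a) The degree is 3 — a generic line meets the curve in up to 3 points.
(b) Observable constraints: among the integer gridlines, it crosses the y-axis at y ∈ {-1, 0}; it crosses the x-axis at the gridline x = 0.
(c) Fitting integer coefficients to these (and the overall shape) gives p.

y^3 + y^2 - x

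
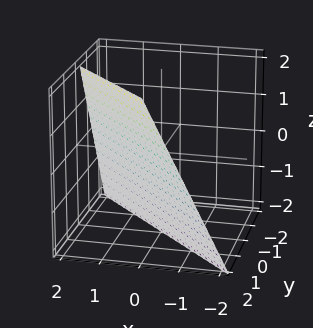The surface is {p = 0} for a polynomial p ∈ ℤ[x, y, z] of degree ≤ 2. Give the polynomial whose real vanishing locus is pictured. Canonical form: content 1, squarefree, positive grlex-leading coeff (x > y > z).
2*x + 2*y - z - 2

First, the degree is 1 — the surface is flat (a plane).
Next, from the axis intercepts and sections: it meets the y-axis at y = 1 (among the integer gridlines); it meets the x-axis at x = 1 (among the integer gridlines).
Finally, these observations pin down the coefficients.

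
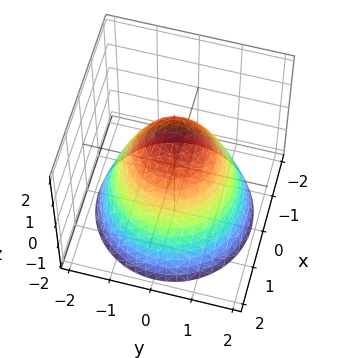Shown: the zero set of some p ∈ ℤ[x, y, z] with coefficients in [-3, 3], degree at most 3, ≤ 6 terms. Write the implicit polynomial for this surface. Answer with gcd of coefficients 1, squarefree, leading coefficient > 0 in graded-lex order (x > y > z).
2*x^2 + 2*y^2 + 2*z - 3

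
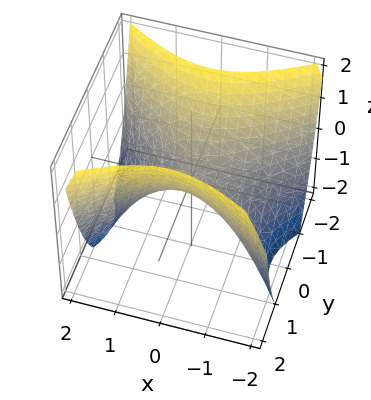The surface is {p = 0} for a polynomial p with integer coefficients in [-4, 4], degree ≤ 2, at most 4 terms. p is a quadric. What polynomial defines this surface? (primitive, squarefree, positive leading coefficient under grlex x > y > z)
2*x^2 - 3*y^2 + 3*z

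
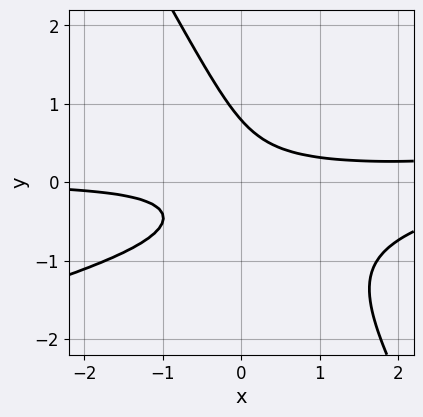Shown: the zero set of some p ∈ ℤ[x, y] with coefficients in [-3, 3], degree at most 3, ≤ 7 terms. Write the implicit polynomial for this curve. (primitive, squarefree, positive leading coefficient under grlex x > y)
x^2*y - 3*x*y^2 - 2*y^3 - 3*x*y + 1

1. Degree: the shape is more complex than any degree-2 curve, so deg p = 3.
2. Observable constraints: it misses every integer gridline on the x-axis.
3. Putting this together gives p.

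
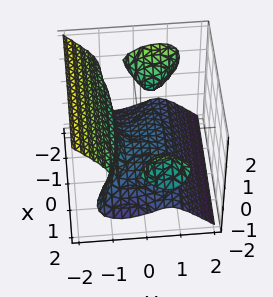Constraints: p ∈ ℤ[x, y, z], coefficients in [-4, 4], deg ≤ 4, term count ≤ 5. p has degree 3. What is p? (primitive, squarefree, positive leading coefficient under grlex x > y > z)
x^2*y + x^2*z - 3*y^3 - 3*z^3 - 1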